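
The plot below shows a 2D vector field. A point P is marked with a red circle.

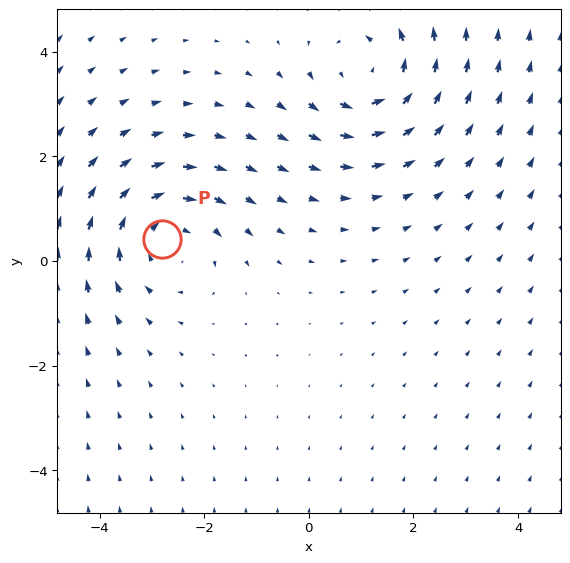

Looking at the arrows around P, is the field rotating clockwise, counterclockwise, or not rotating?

clockwise

Near P at (-2.8, 0.4) the arrows circulate clockwise. The curl (z-component) there is about -2; negative curl means clockwise rotation.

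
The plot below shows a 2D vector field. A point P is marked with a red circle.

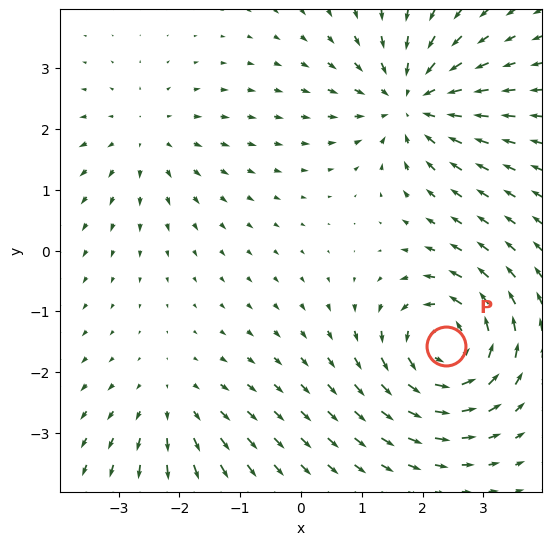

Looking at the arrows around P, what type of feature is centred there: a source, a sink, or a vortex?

At P (2.4, -1.6) the arrows circulate counterclockwise. Divergence ≈0, curl about +6 — near-zero divergence with nonzero curl is a vortex.

vortex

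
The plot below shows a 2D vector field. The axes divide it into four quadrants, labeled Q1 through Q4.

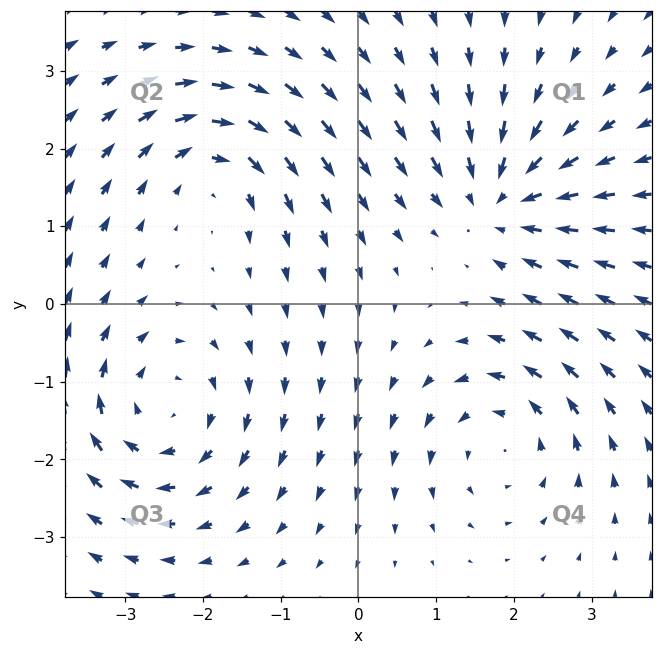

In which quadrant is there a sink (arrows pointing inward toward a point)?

Q1

The sink sits at approximately (1.8, 1.4), which lies in quadrant Q1. The divergence there is about -4, negative as expected for a sink.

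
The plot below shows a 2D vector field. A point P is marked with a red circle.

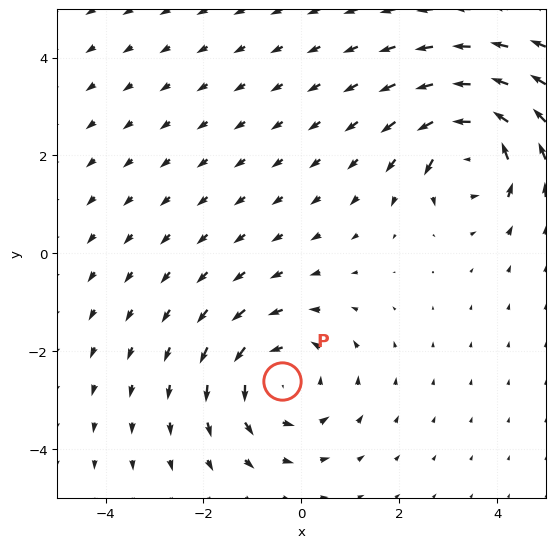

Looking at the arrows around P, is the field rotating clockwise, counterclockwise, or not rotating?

Near P at (-0.4, -2.6) the arrows circulate counterclockwise. The curl (z-component) there is about +2; positive curl means counterclockwise rotation.

counterclockwise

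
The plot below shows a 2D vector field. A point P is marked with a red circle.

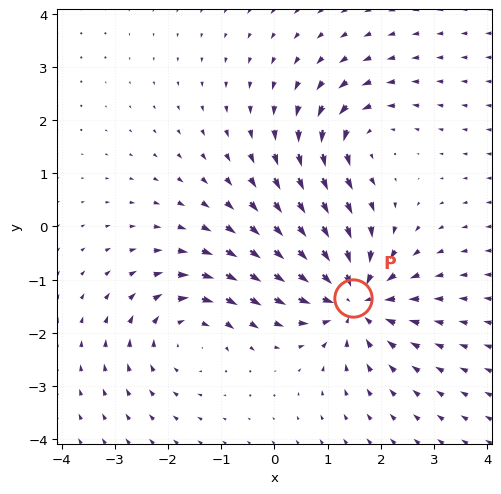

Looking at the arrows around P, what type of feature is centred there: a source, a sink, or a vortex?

sink

At P (1.5, -1.4) the arrows converge inward. Divergence about -6, curl ≈0 — negative divergence with near-zero curl is a sink.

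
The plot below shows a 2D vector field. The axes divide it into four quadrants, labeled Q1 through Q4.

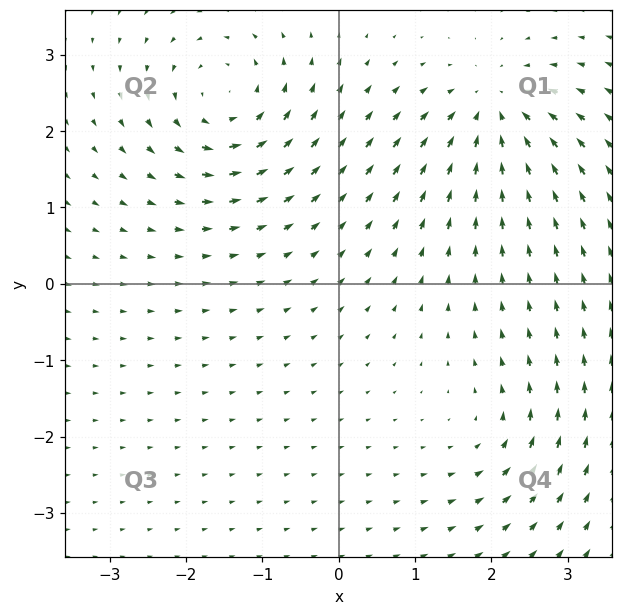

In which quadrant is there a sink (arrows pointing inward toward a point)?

Q1

The sink sits at approximately (2.0, 2.3), which lies in quadrant Q1. The divergence there is about -6, negative as expected for a sink.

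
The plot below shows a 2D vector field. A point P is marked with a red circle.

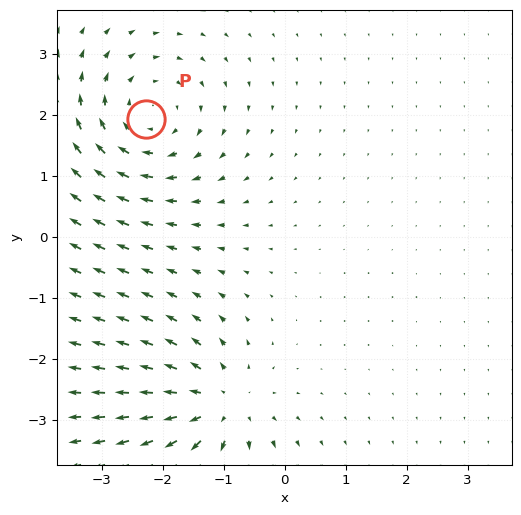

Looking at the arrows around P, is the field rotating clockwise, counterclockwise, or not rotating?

clockwise

Near P at (-2.3, 1.9) the arrows circulate clockwise. The curl (z-component) there is about -4; negative curl means clockwise rotation.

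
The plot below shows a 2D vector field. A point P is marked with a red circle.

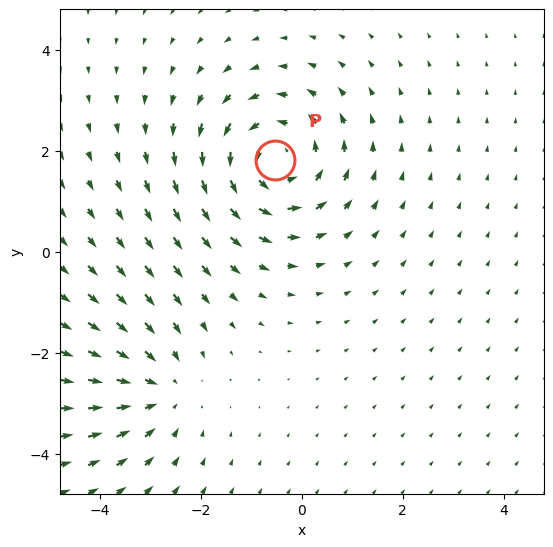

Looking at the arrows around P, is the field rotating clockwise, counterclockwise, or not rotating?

counterclockwise

Near P at (-0.5, 1.8) the arrows circulate counterclockwise. The curl (z-component) there is about +4; positive curl means counterclockwise rotation.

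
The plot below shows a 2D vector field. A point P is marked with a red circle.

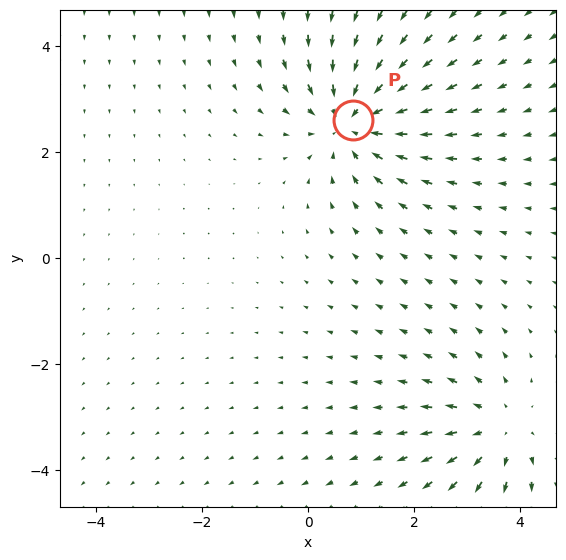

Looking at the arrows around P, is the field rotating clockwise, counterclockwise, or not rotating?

Near P at (0.8, 2.6) the arrows show no circulation. The curl there is ≈0.

not rotating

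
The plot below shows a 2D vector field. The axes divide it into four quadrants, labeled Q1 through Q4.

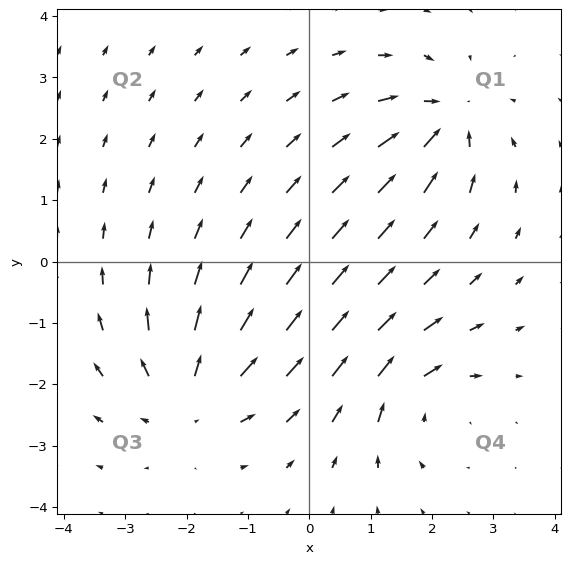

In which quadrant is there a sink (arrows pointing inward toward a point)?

Q1

The sink sits at approximately (2.2, 2.3), which lies in quadrant Q1. The divergence there is about -5, negative as expected for a sink.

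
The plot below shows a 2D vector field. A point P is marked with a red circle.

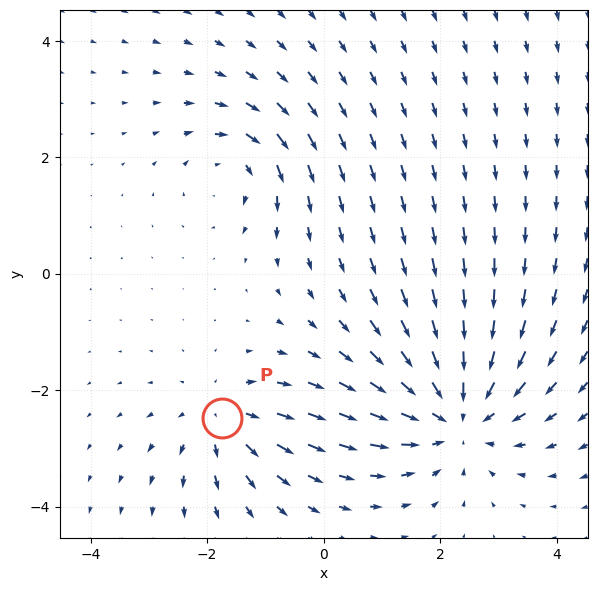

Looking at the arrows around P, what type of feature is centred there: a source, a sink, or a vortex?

At P (-1.7, -2.5) the arrows spread outward. Divergence about +3, curl ≈0 — positive divergence with near-zero curl is a source.

source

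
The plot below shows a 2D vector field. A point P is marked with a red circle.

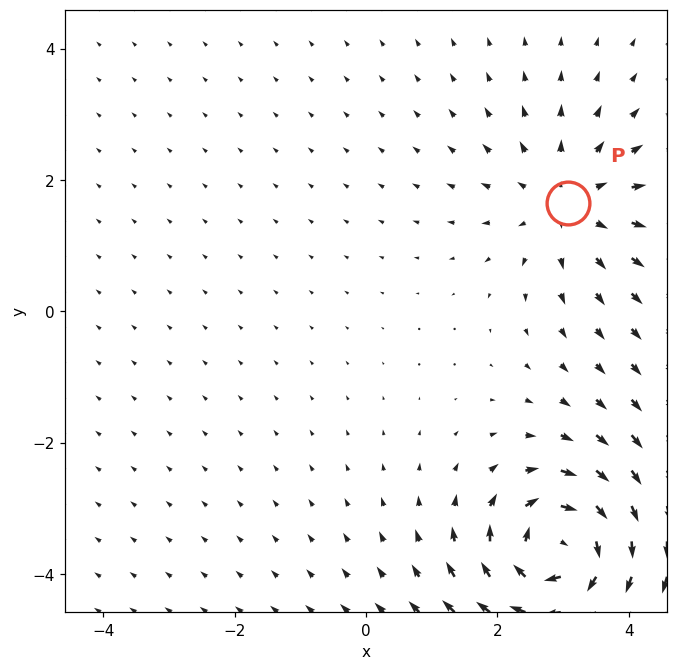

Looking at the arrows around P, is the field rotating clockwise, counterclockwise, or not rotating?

not rotating

Near P at (3.1, 1.6) the arrows show no circulation. The curl there is ≈0.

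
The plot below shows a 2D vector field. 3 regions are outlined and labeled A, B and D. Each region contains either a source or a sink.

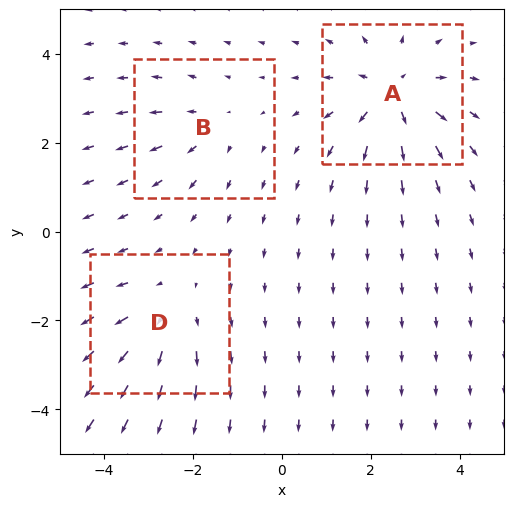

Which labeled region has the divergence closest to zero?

B

Divergence at each region's feature centre — A: about +5, B: about +2, D: about +3. Region B is closest to zero.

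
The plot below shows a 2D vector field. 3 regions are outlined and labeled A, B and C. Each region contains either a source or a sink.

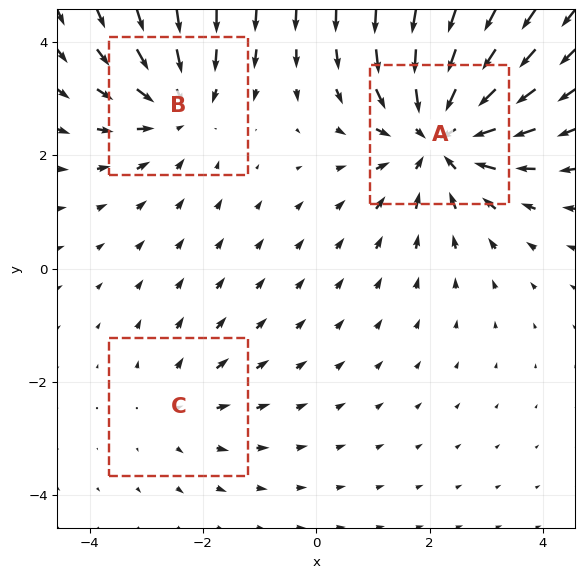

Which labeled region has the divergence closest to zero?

C

Divergence at each region's feature centre — A: about -4, B: about -3, C: about +2. Region C is closest to zero.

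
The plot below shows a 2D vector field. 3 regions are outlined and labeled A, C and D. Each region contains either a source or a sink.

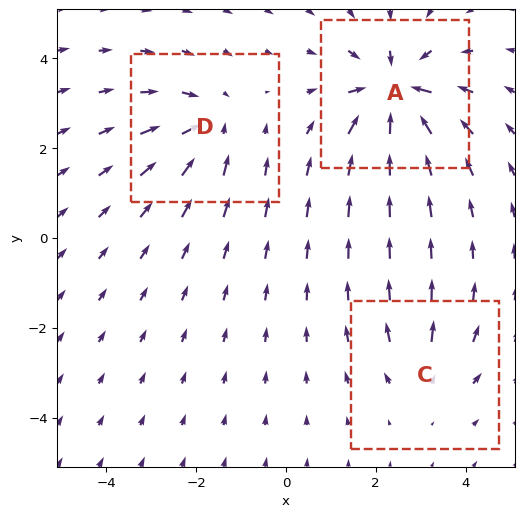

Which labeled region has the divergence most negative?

Divergence at each region's feature centre — A: about -6, C: about +2, D: about -4. Region A is most negative.

A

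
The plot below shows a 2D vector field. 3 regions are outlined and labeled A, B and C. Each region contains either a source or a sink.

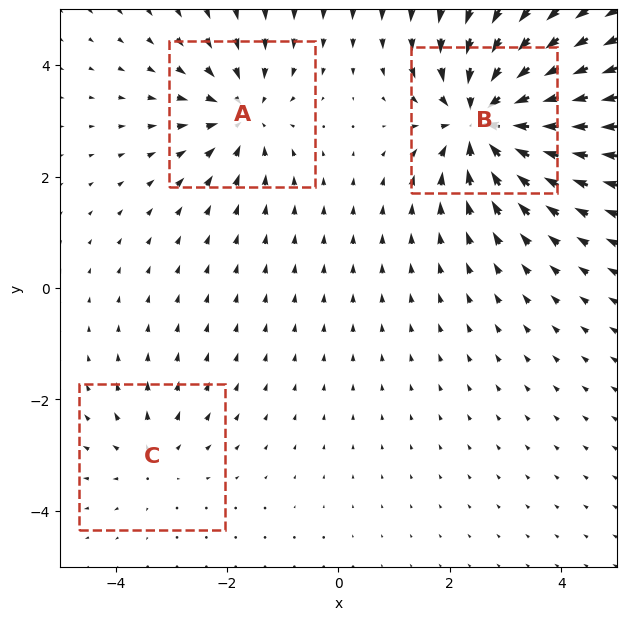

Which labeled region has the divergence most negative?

Divergence at each region's feature centre — A: about -4, B: about -6, C: about +2. Region B is most negative.

B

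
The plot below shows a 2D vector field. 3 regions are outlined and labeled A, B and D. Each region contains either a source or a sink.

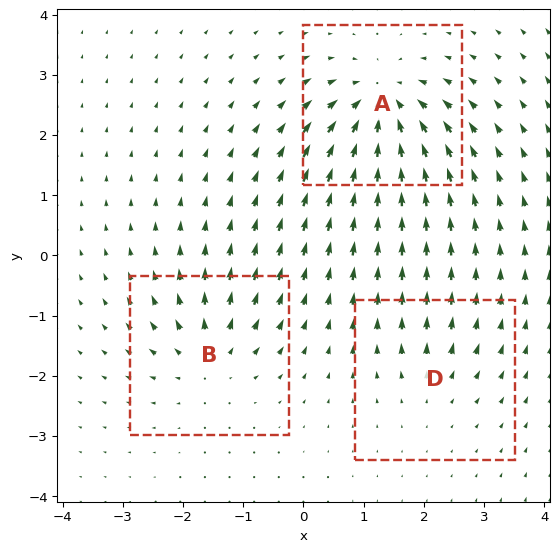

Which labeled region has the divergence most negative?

Divergence at each region's feature centre — A: about -6, B: about +4, D: about +2. Region A is most negative.

A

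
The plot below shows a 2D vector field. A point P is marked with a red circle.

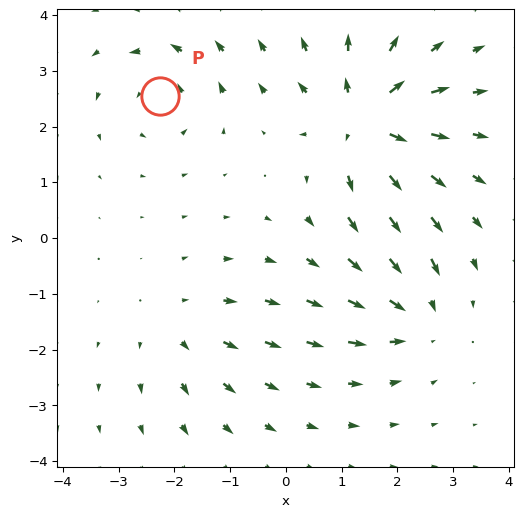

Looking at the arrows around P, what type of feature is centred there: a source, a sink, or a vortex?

At P (-2.3, 2.6) the arrows circulate counterclockwise. Divergence ≈0, curl about +4 — near-zero divergence with nonzero curl is a vortex.

vortex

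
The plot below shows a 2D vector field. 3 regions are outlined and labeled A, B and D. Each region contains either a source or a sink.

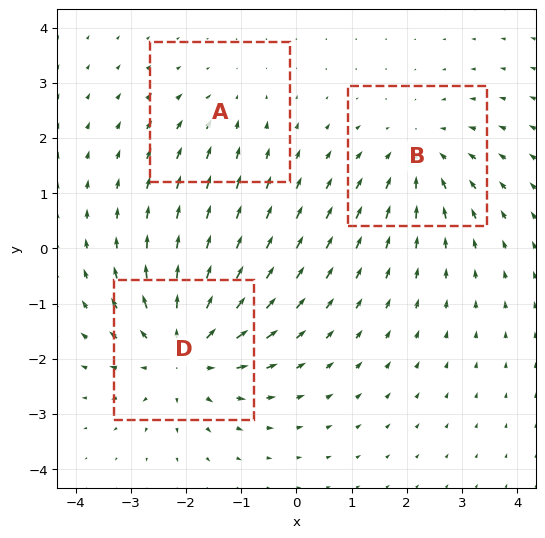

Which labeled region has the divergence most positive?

Divergence at each region's feature centre — A: about -2, B: about -3, D: about +4. Region D is most positive.

D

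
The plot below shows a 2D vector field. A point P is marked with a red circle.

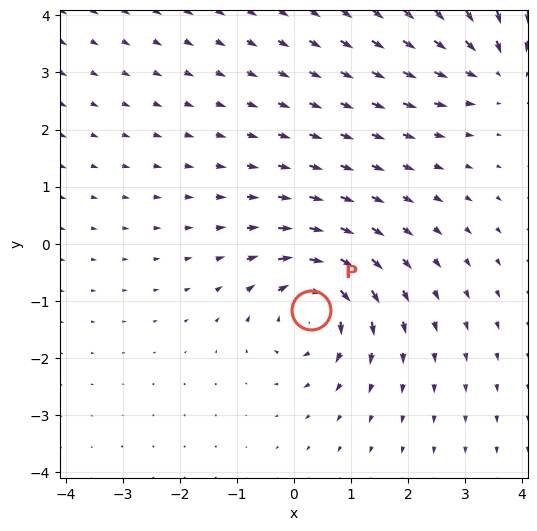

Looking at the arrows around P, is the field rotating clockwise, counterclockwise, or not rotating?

clockwise

Near P at (0.3, -1.2) the arrows circulate clockwise. The curl (z-component) there is about -4; negative curl means clockwise rotation.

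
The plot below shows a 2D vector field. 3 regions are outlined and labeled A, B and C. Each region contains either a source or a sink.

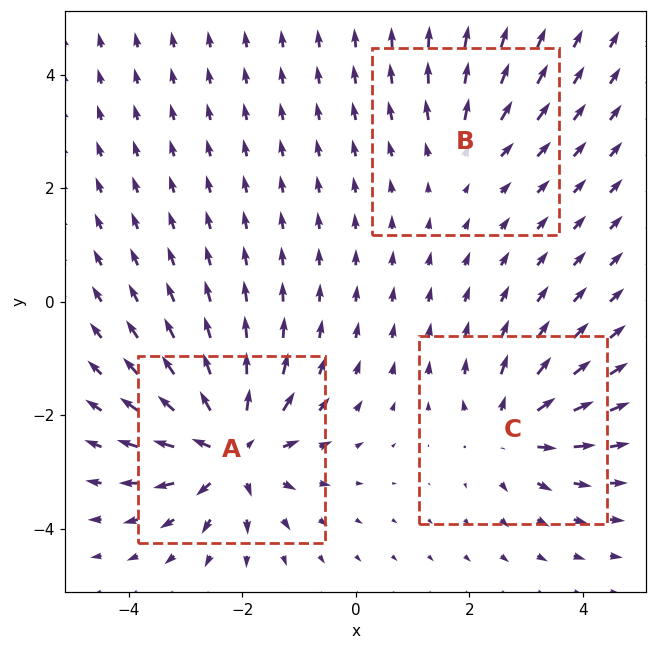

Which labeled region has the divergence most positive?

A

Divergence at each region's feature centre — A: about +6, B: about +2, C: about +4. Region A is most positive.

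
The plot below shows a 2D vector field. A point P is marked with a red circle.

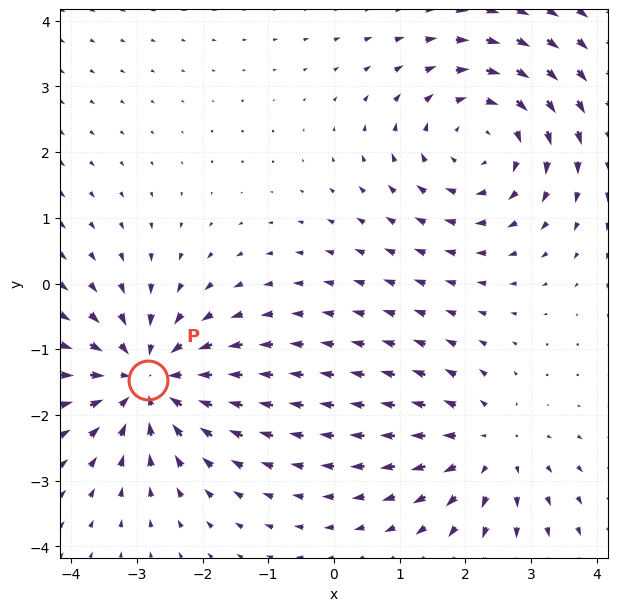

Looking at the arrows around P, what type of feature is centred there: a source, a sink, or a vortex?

At P (-2.8, -1.5) the arrows converge inward. Divergence about -5, curl ≈0 — negative divergence with near-zero curl is a sink.

sink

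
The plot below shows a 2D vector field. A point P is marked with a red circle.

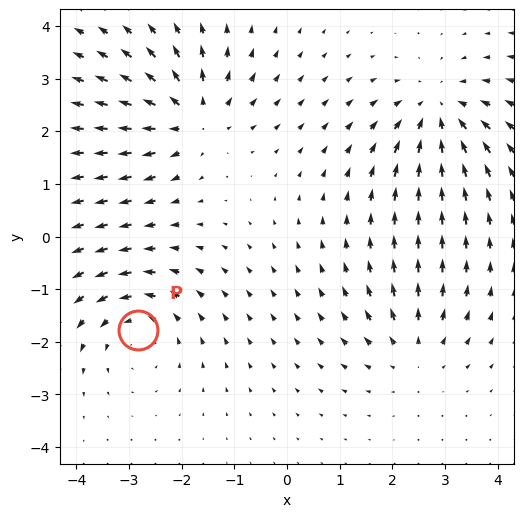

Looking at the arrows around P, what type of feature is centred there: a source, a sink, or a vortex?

At P (-2.8, -1.8) the arrows circulate counterclockwise. Divergence ≈0, curl about +4 — near-zero divergence with nonzero curl is a vortex.

vortex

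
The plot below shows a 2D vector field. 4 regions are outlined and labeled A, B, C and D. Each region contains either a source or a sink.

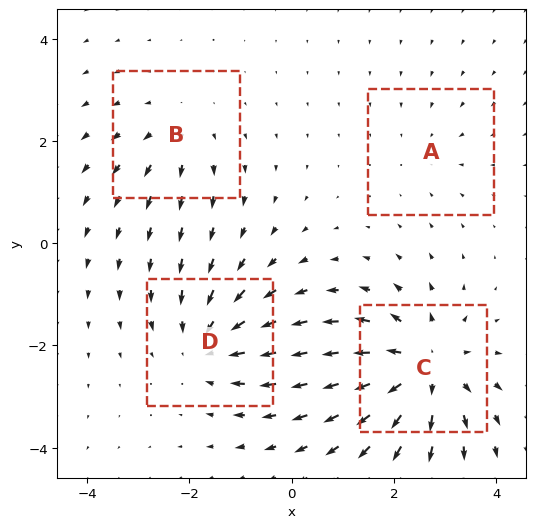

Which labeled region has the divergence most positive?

Divergence at each region's feature centre — A: about -2, B: about +3, C: about +6, D: about -4. Region C is most positive.

C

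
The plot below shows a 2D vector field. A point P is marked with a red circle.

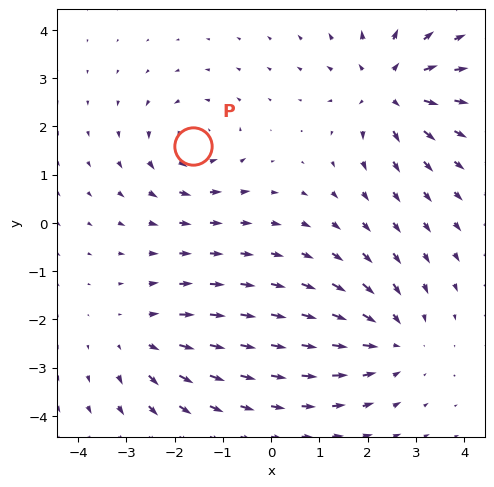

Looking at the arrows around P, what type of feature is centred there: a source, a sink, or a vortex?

vortex

At P (-1.6, 1.6) the arrows circulate counterclockwise. Divergence ≈0, curl about +3 — near-zero divergence with nonzero curl is a vortex.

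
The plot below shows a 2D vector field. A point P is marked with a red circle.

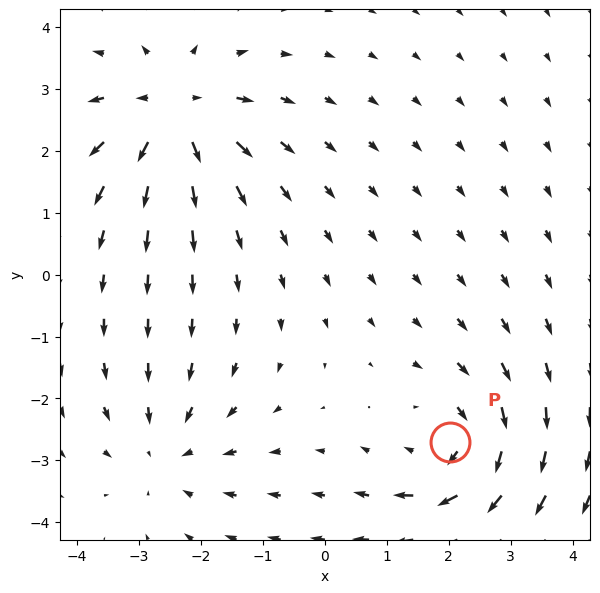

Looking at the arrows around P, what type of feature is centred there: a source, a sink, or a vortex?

At P (2.0, -2.7) the arrows circulate clockwise. Divergence ≈0, curl about -4 — near-zero divergence with nonzero curl is a vortex.

vortex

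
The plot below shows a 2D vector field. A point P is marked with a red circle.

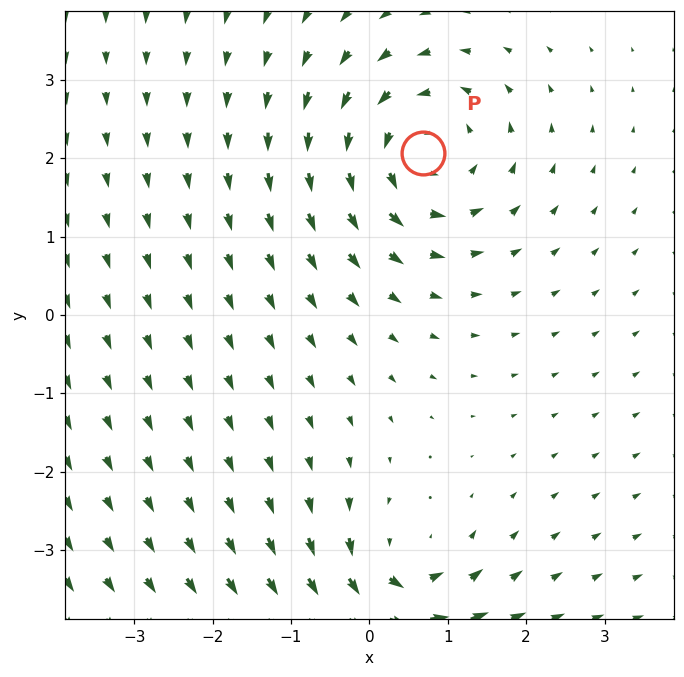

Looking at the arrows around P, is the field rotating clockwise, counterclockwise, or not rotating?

Near P at (0.7, 2.1) the arrows circulate counterclockwise. The curl (z-component) there is about +5; positive curl means counterclockwise rotation.

counterclockwise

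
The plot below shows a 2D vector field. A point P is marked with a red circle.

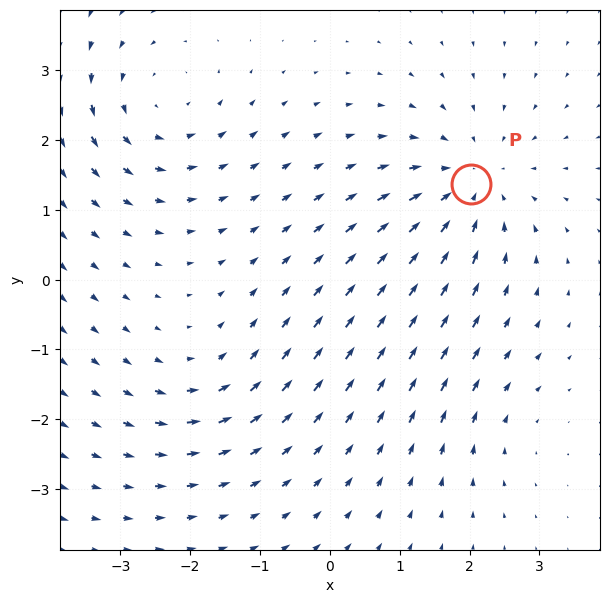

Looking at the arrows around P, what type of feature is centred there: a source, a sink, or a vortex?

At P (2.0, 1.4) the arrows converge inward. Divergence about -4, curl ≈0 — negative divergence with near-zero curl is a sink.

sink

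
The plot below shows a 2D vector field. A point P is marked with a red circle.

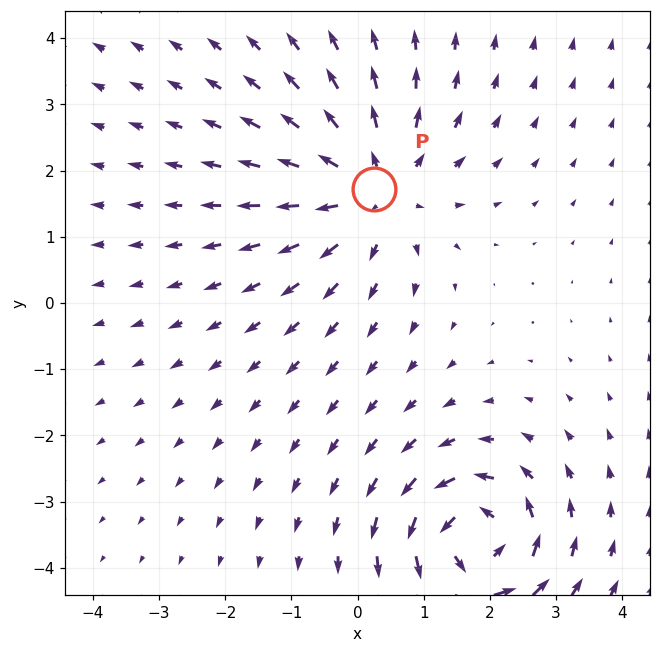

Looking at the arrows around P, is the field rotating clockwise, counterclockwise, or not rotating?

not rotating

Near P at (0.2, 1.7) the arrows show no circulation. The curl there is ≈0.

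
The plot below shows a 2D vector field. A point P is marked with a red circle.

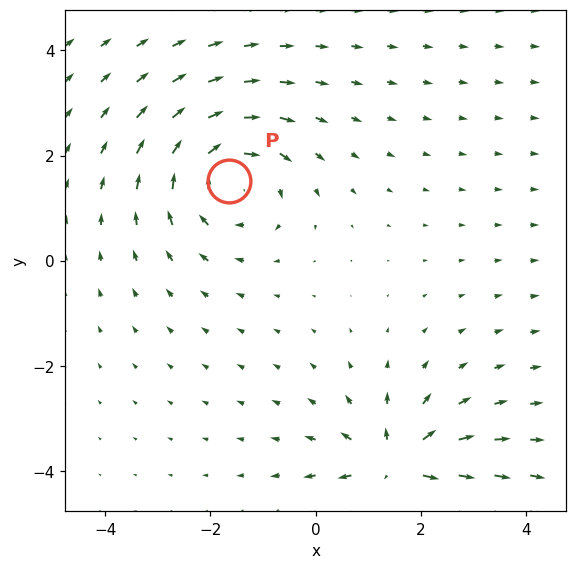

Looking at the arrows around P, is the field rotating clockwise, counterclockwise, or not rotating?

clockwise

Near P at (-1.6, 1.5) the arrows circulate clockwise. The curl (z-component) there is about -2; negative curl means clockwise rotation.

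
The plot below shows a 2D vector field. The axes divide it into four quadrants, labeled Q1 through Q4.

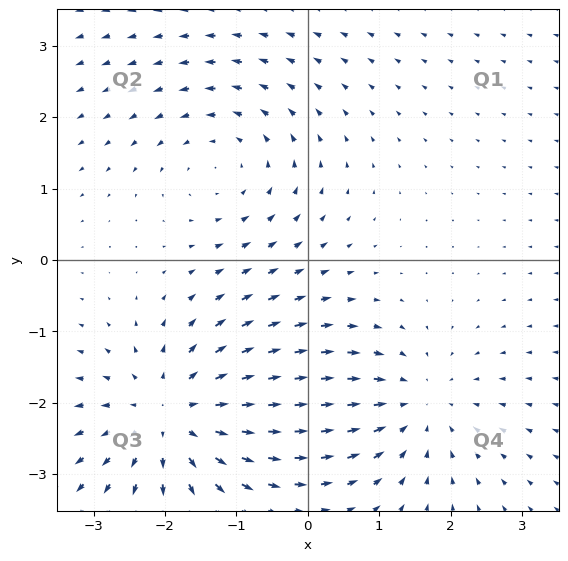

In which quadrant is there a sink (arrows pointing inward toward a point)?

Q4

The sink sits at approximately (1.5, -2.0), which lies in quadrant Q4. The divergence there is about -3, negative as expected for a sink.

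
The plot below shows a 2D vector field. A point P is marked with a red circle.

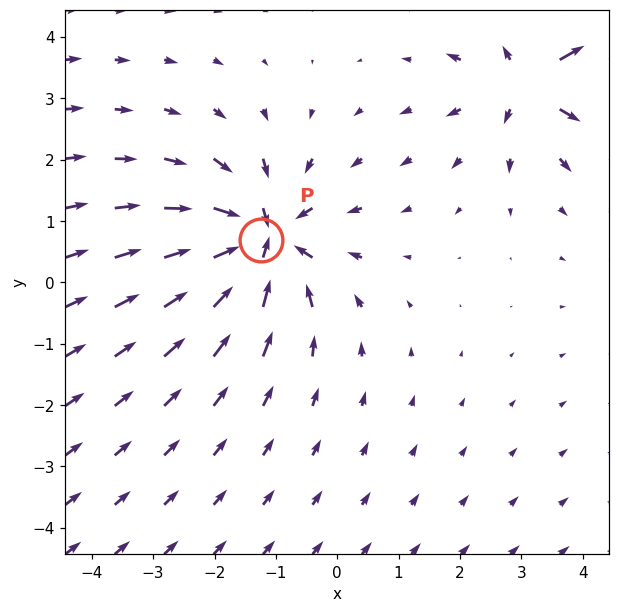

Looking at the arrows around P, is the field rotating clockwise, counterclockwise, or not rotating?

Near P at (-1.2, 0.7) the arrows show no circulation. The curl there is ≈0.

not rotating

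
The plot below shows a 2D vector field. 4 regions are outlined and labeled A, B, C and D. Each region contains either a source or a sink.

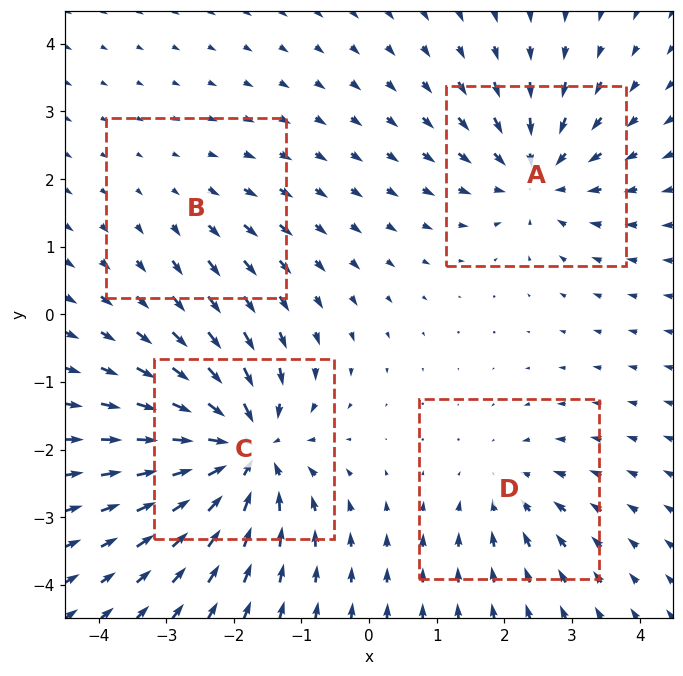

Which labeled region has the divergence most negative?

C

Divergence at each region's feature centre — A: about -5, B: about +2, C: about -8, D: about -4. Region C is most negative.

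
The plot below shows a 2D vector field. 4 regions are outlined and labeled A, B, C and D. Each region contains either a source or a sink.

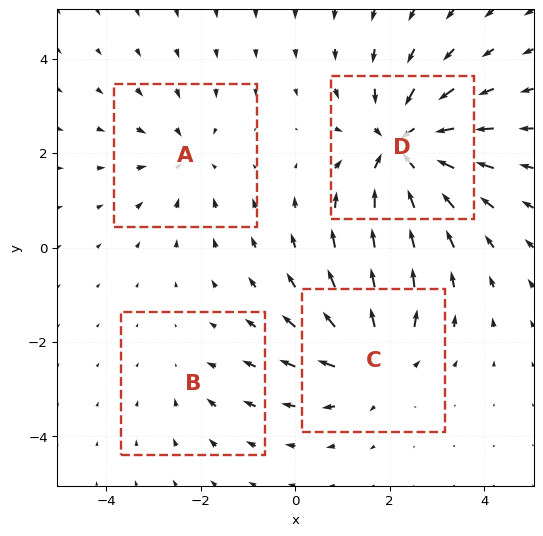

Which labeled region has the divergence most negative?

D

Divergence at each region's feature centre — A: about -3, B: about -2, C: about +4, D: about -6. Region D is most negative.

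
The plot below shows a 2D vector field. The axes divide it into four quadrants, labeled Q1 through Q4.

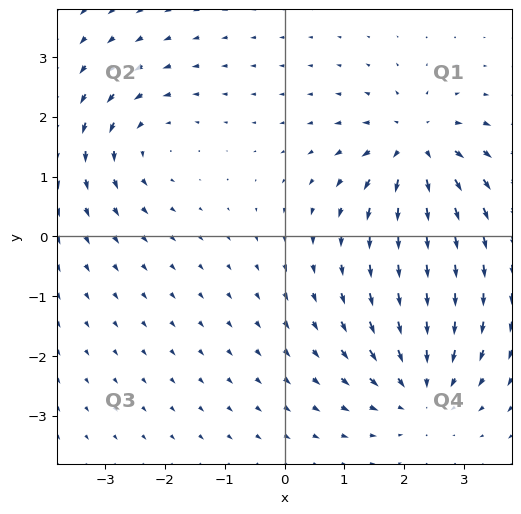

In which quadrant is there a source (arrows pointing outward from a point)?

Q1

The source sits at approximately (2.2, 1.5), which lies in quadrant Q1. The divergence there is about +6, positive as expected for a source.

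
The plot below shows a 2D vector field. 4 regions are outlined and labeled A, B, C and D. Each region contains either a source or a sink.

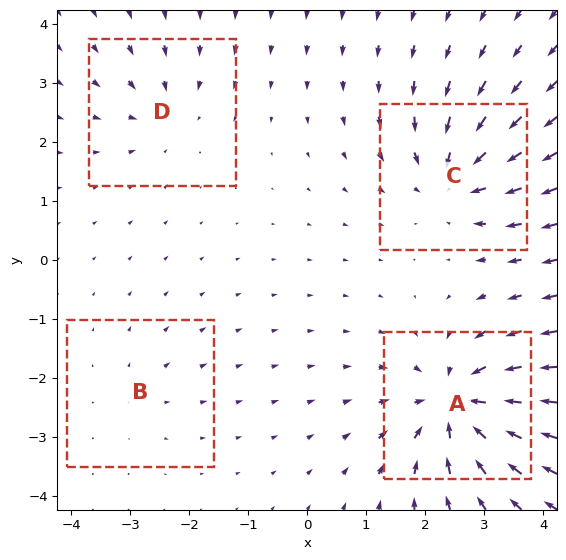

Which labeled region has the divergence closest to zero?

B

Divergence at each region's feature centre — A: about -8, B: about +2, C: about -6, D: about -4. Region B is closest to zero.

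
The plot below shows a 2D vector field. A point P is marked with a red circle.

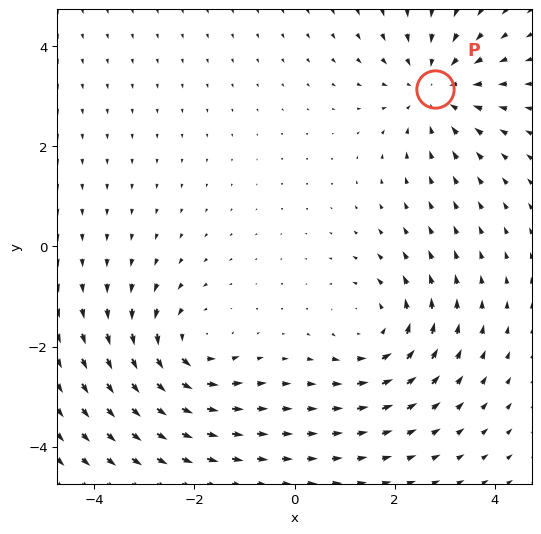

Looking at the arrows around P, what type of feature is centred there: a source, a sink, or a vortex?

sink

At P (2.8, 3.1) the arrows converge inward. Divergence about -4, curl ≈0 — negative divergence with near-zero curl is a sink.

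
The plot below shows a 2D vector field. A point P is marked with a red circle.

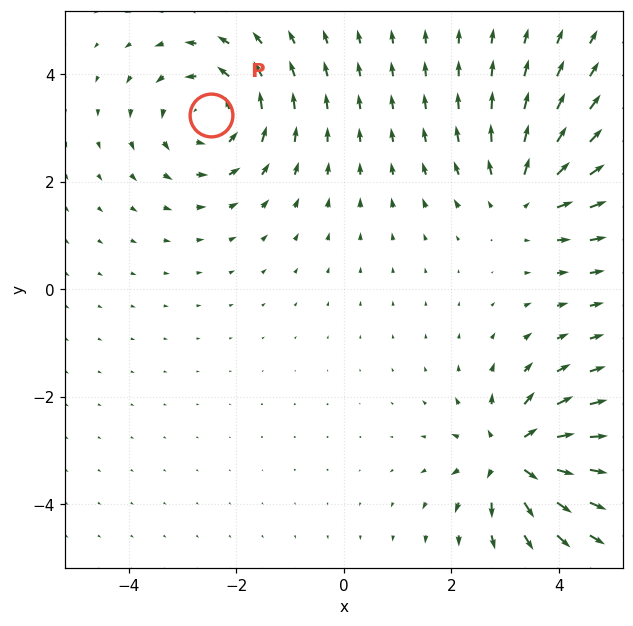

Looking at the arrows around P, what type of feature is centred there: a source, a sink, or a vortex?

vortex

At P (-2.5, 3.2) the arrows circulate counterclockwise. Divergence ≈0, curl about +4 — near-zero divergence with nonzero curl is a vortex.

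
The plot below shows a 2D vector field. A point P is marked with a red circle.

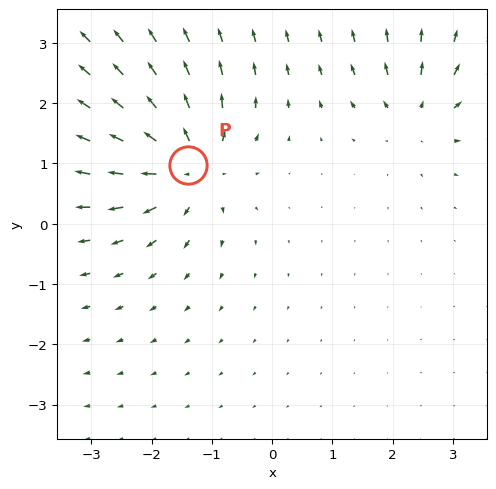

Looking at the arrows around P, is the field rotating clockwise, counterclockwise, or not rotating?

not rotating

Near P at (-1.4, 1.0) the arrows show no circulation. The curl there is ≈0.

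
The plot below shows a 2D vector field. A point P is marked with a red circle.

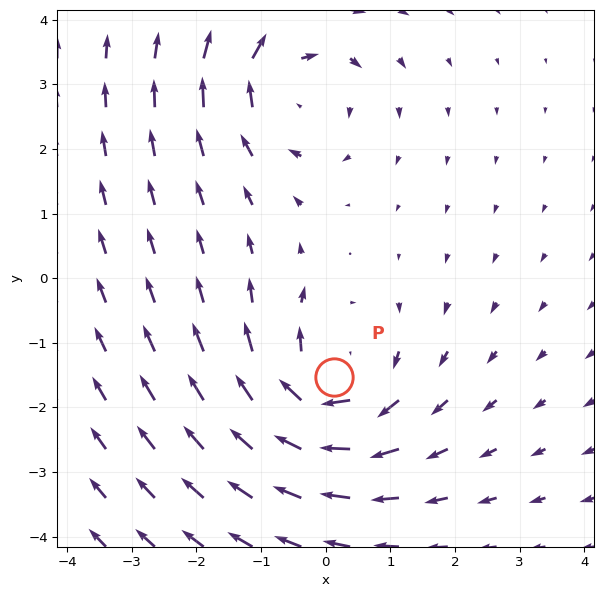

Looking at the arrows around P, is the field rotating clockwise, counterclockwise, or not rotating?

Near P at (0.1, -1.5) the arrows circulate clockwise. The curl (z-component) there is about -5; negative curl means clockwise rotation.

clockwise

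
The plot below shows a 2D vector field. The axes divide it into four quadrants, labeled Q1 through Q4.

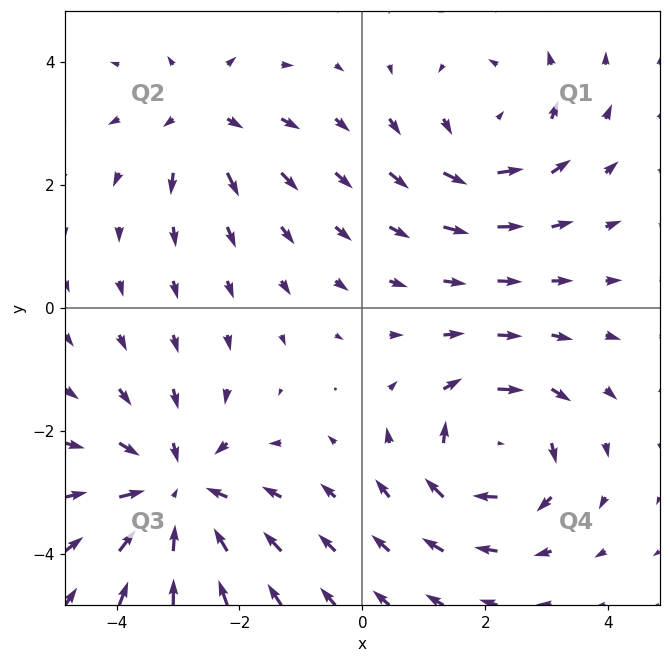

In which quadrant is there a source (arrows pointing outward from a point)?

The source sits at approximately (-2.6, 3.1), which lies in quadrant Q2. The divergence there is about +3, positive as expected for a source.

Q2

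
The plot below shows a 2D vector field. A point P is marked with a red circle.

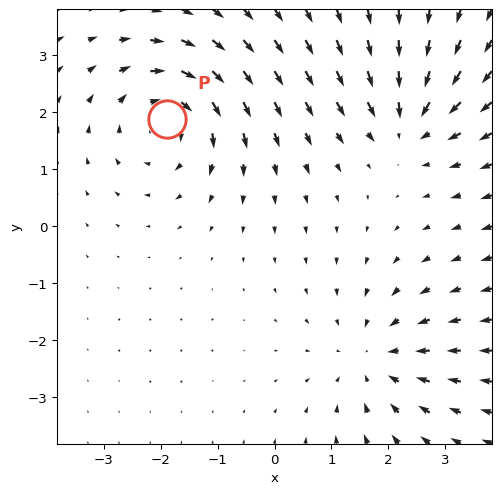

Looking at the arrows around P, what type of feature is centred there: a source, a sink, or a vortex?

vortex

At P (-1.9, 1.9) the arrows circulate clockwise. Divergence ≈0, curl about -5 — near-zero divergence with nonzero curl is a vortex.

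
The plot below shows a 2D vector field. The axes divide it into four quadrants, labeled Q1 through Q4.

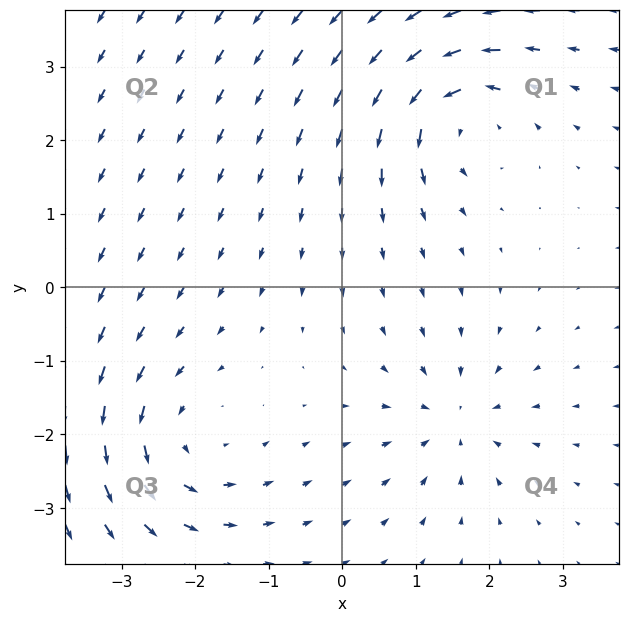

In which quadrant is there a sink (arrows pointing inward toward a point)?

The sink sits at approximately (1.5, -1.8), which lies in quadrant Q4. The divergence there is about -4, negative as expected for a sink.

Q4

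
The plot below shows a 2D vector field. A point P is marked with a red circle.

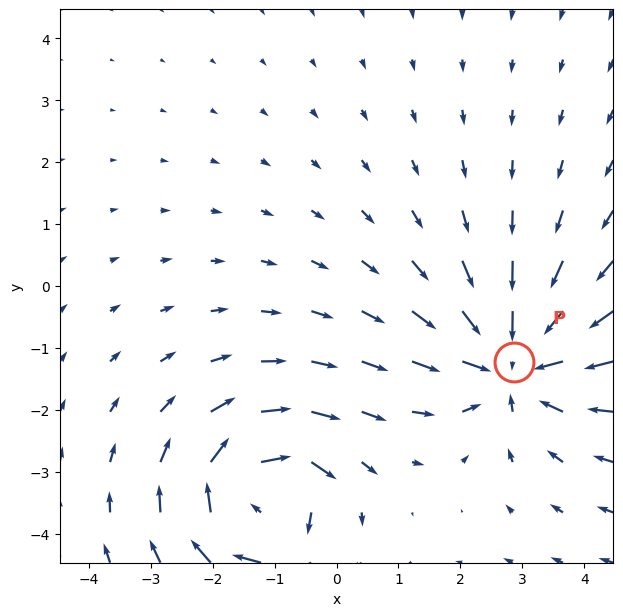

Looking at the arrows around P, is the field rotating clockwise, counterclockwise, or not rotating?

not rotating

Near P at (2.9, -1.2) the arrows show no circulation. The curl there is ≈0.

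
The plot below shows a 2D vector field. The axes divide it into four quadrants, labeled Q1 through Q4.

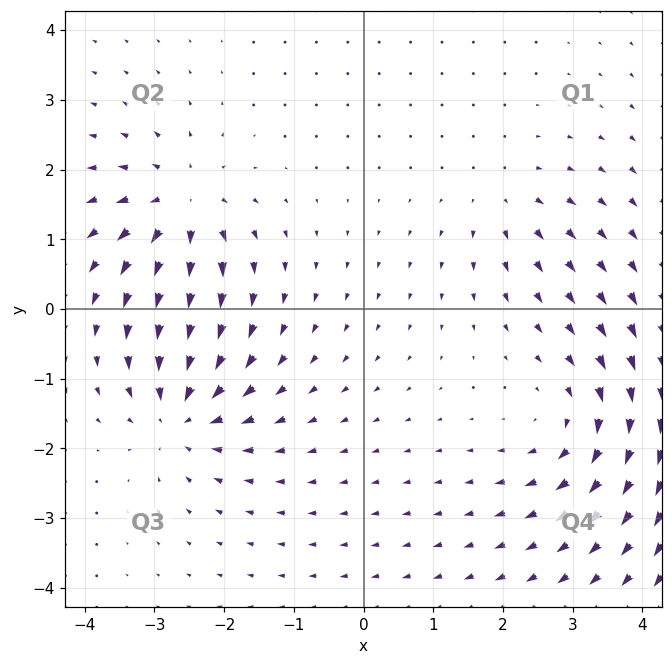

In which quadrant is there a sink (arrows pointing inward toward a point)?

Q3

The sink sits at approximately (-2.6, -1.5), which lies in quadrant Q3. The divergence there is about -7, negative as expected for a sink.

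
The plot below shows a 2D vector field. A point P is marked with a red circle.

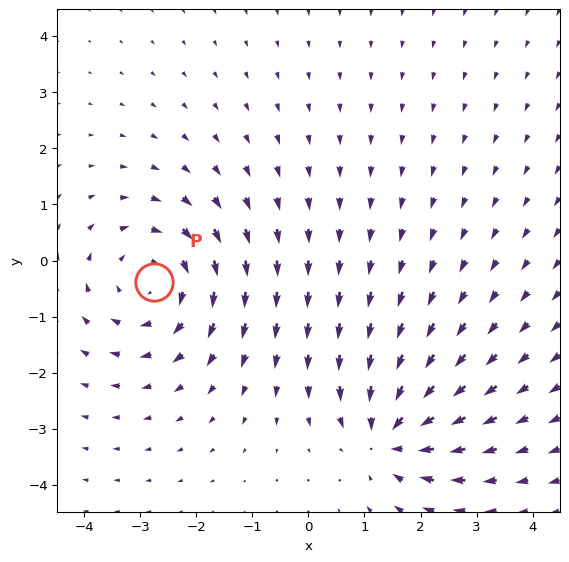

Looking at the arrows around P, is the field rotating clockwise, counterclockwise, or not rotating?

clockwise

Near P at (-2.7, -0.4) the arrows circulate clockwise. The curl (z-component) there is about -3; negative curl means clockwise rotation.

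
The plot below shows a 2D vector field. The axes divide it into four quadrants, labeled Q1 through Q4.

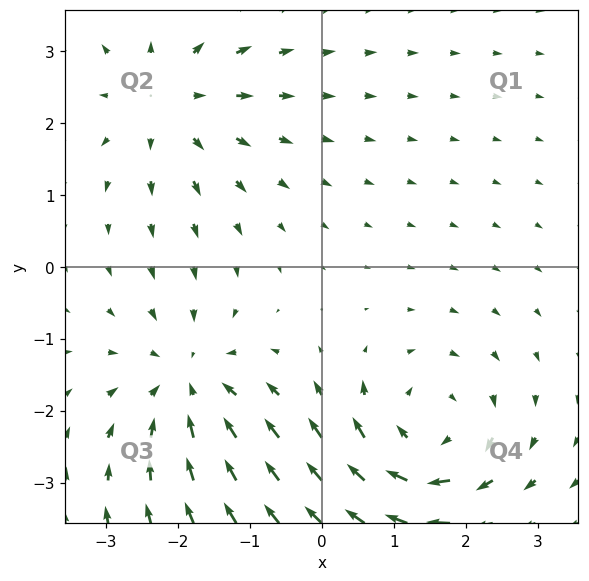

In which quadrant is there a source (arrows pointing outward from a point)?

Q2

The source sits at approximately (-2.2, 2.3), which lies in quadrant Q2. The divergence there is about +4, positive as expected for a source.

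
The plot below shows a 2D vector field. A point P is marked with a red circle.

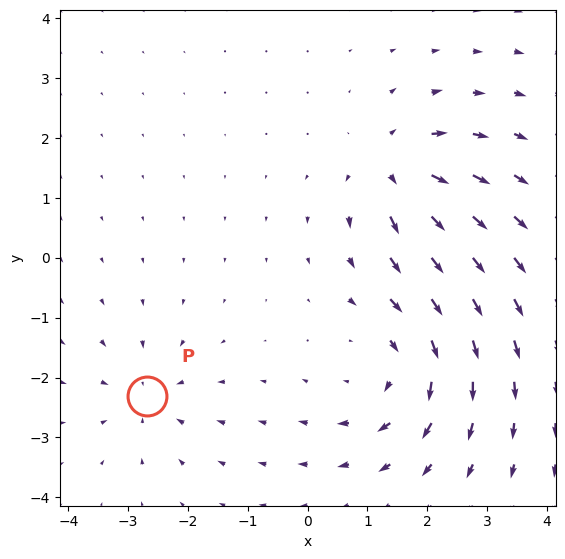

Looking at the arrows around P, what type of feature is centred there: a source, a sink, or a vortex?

At P (-2.7, -2.3) the arrows converge inward. Divergence about -3, curl ≈0 — negative divergence with near-zero curl is a sink.

sink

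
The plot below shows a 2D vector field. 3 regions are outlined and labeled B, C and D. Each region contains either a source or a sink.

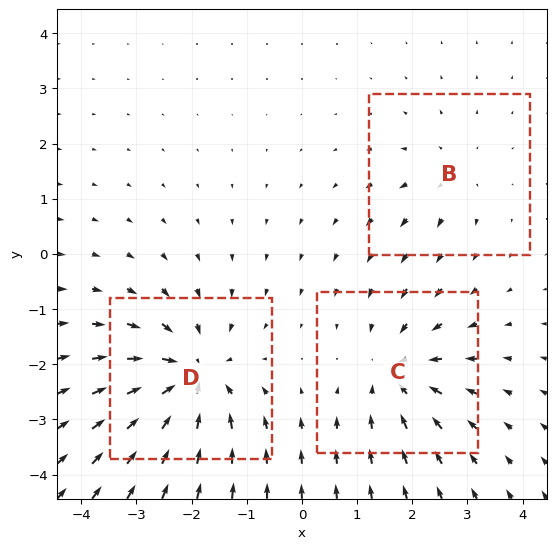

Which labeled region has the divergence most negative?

D

Divergence at each region's feature centre — B: about +2, C: about -4, D: about -5. Region D is most negative.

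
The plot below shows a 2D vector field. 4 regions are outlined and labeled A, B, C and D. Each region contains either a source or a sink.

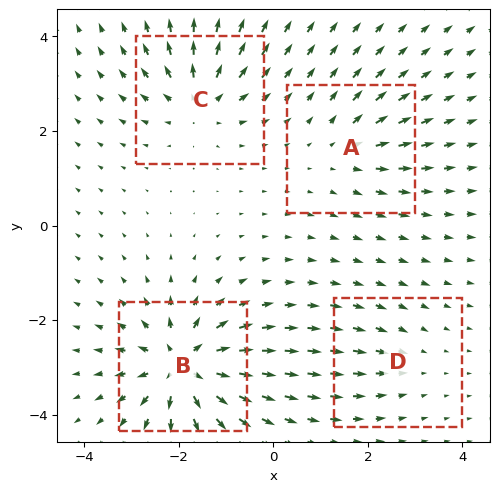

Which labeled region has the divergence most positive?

Divergence at each region's feature centre — A: about +4, B: about +9, C: about +6, D: about -3. Region B is most positive.

B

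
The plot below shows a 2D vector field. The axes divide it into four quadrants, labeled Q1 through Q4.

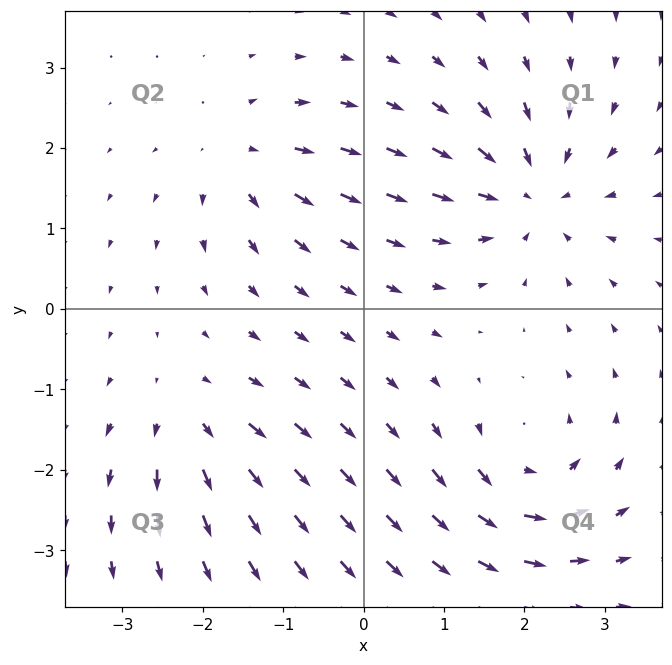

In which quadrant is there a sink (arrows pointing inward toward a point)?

The sink sits at approximately (2.1, 1.4), which lies in quadrant Q1. The divergence there is about -6, negative as expected for a sink.

Q1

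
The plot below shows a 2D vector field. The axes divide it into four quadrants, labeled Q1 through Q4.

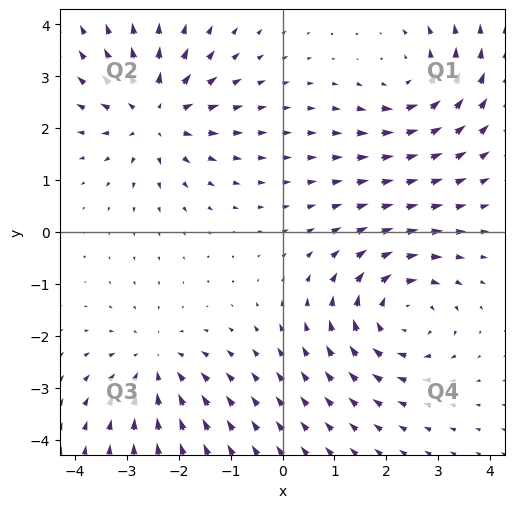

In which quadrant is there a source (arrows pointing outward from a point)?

The source sits at approximately (-2.5, 2.2), which lies in quadrant Q2. The divergence there is about +4, positive as expected for a source.

Q2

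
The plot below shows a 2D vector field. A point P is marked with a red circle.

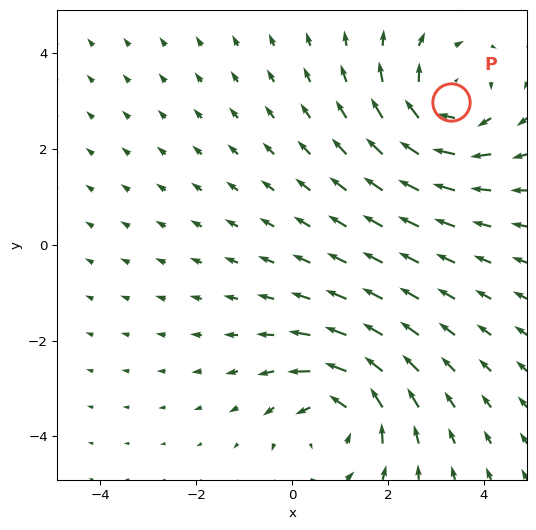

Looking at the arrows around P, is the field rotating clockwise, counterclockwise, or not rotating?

clockwise

Near P at (3.3, 3.0) the arrows circulate clockwise. The curl (z-component) there is about -4; negative curl means clockwise rotation.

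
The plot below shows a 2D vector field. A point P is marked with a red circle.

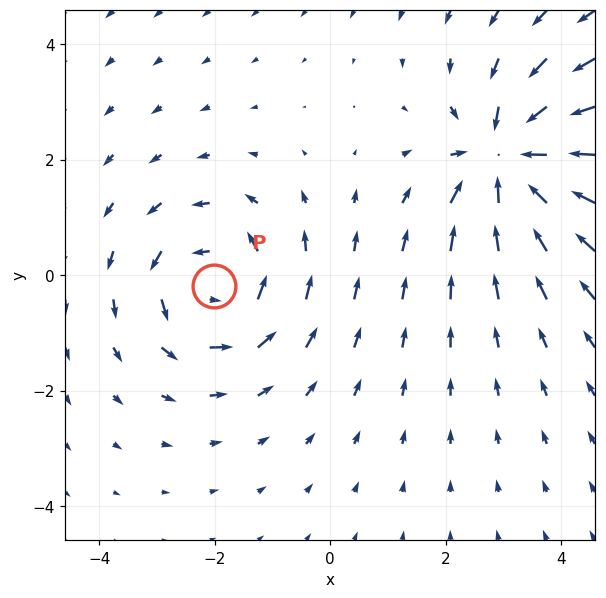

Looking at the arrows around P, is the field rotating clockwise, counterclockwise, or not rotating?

counterclockwise

Near P at (-2.0, -0.2) the arrows circulate counterclockwise. The curl (z-component) there is about +3; positive curl means counterclockwise rotation.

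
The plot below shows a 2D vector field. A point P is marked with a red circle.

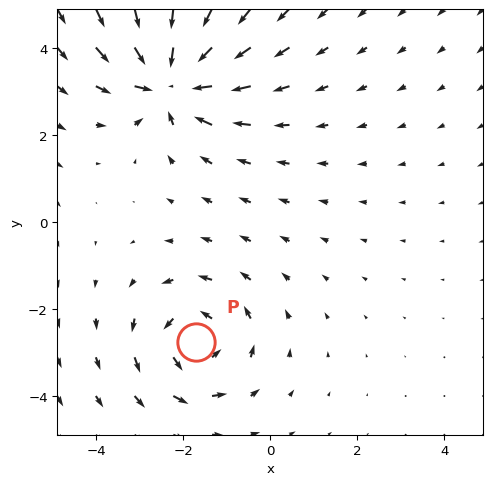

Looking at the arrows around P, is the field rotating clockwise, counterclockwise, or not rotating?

Near P at (-1.7, -2.8) the arrows circulate counterclockwise. The curl (z-component) there is about +3; positive curl means counterclockwise rotation.

counterclockwise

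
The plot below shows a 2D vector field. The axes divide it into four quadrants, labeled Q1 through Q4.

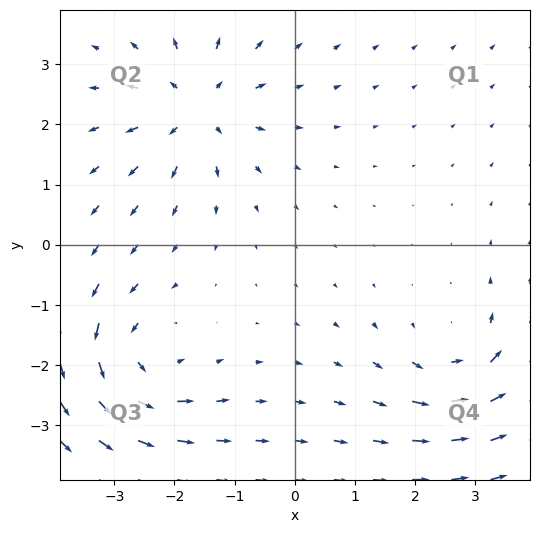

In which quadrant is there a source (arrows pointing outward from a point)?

The source sits at approximately (-1.6, 2.3), which lies in quadrant Q2. The divergence there is about +4, positive as expected for a source.

Q2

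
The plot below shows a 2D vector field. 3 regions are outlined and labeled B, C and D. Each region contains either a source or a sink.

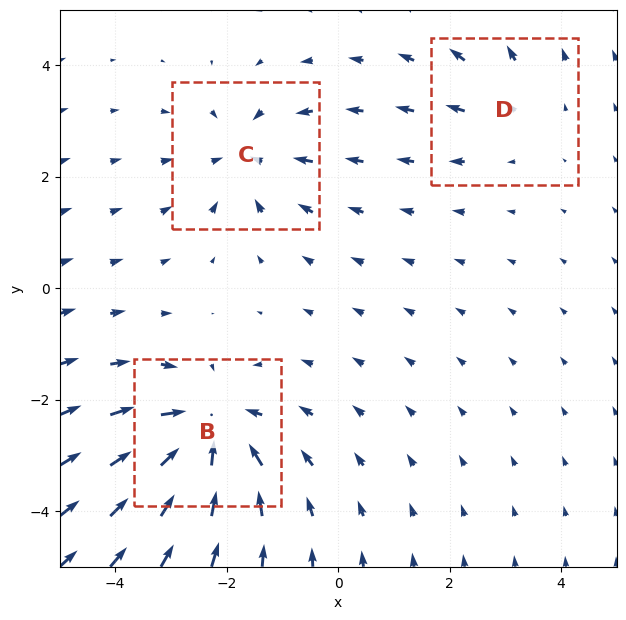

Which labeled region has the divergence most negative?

Divergence at each region's feature centre — B: about -6, C: about -4, D: about +2. Region B is most negative.

B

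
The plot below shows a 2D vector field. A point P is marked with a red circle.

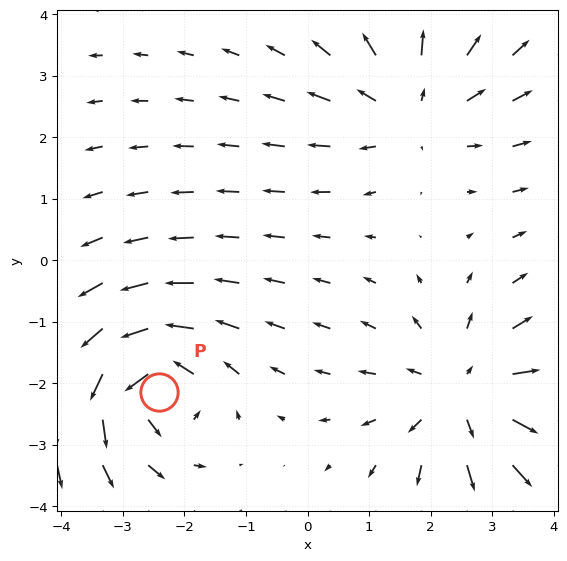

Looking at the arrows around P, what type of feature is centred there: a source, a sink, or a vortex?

At P (-2.4, -2.1) the arrows circulate counterclockwise. Divergence ≈0, curl about +6 — near-zero divergence with nonzero curl is a vortex.

vortex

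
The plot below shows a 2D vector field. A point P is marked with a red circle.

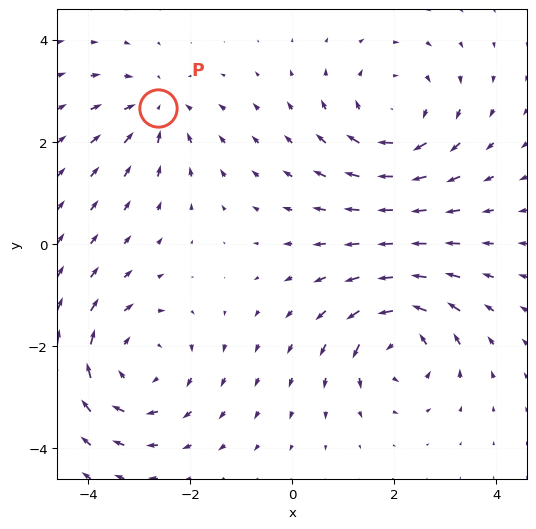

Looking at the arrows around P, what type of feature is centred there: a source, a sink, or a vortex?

At P (-2.6, 2.7) the arrows converge inward. Divergence about -4, curl ≈0 — negative divergence with near-zero curl is a sink.

sink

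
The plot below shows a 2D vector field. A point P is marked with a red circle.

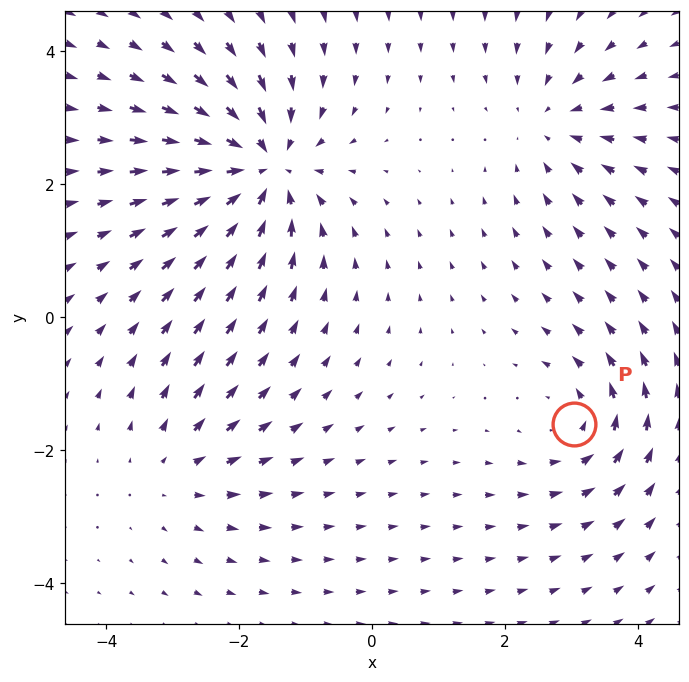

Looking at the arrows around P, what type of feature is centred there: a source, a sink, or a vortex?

At P (3.0, -1.6) the arrows circulate counterclockwise. Divergence ≈0, curl about +3 — near-zero divergence with nonzero curl is a vortex.

vortex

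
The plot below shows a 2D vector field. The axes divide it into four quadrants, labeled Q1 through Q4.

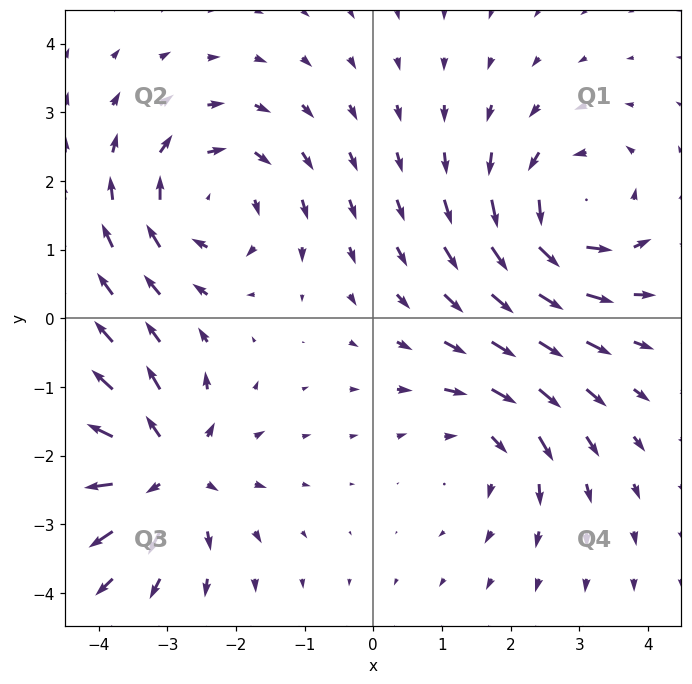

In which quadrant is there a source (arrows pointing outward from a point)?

Q3

The source sits at approximately (-3.0, -2.2), which lies in quadrant Q3. The divergence there is about +6, positive as expected for a source.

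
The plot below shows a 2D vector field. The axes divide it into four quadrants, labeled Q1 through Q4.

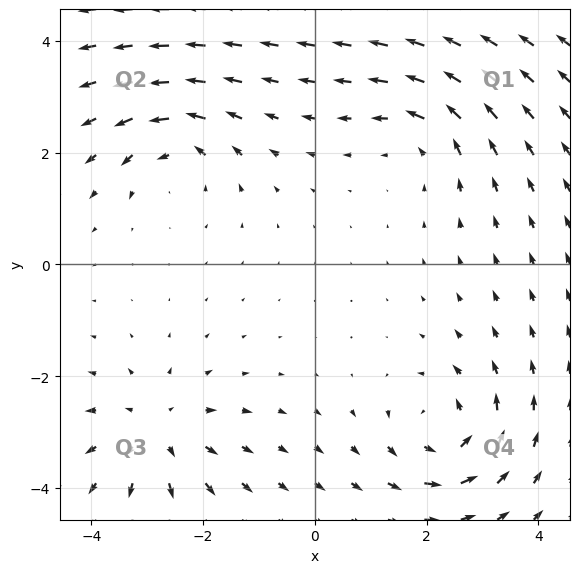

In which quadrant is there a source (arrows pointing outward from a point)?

The source sits at approximately (-2.8, -3.0), which lies in quadrant Q3. The divergence there is about +4, positive as expected for a source.

Q3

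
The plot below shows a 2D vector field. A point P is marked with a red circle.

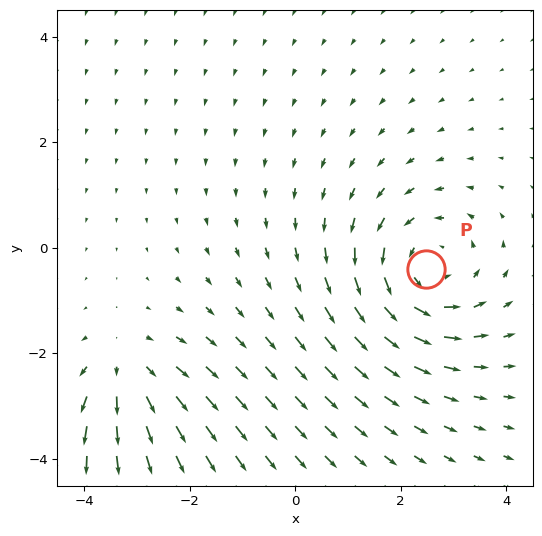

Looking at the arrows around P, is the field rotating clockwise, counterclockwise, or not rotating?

counterclockwise

Near P at (2.5, -0.4) the arrows circulate counterclockwise. The curl (z-component) there is about +4; positive curl means counterclockwise rotation.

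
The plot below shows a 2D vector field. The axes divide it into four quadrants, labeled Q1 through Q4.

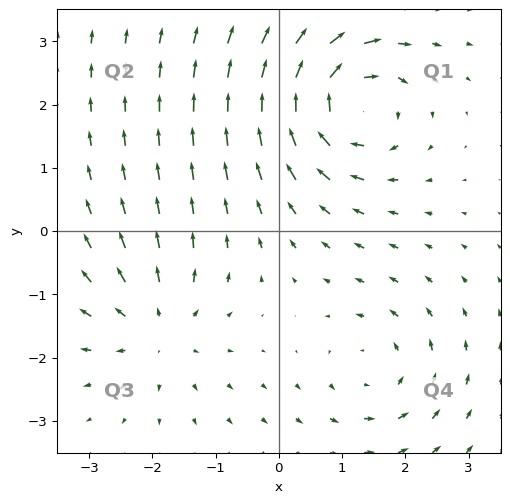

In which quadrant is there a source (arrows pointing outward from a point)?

Q3

The source sits at approximately (-1.9, -1.5), which lies in quadrant Q3. The divergence there is about +4, positive as expected for a source.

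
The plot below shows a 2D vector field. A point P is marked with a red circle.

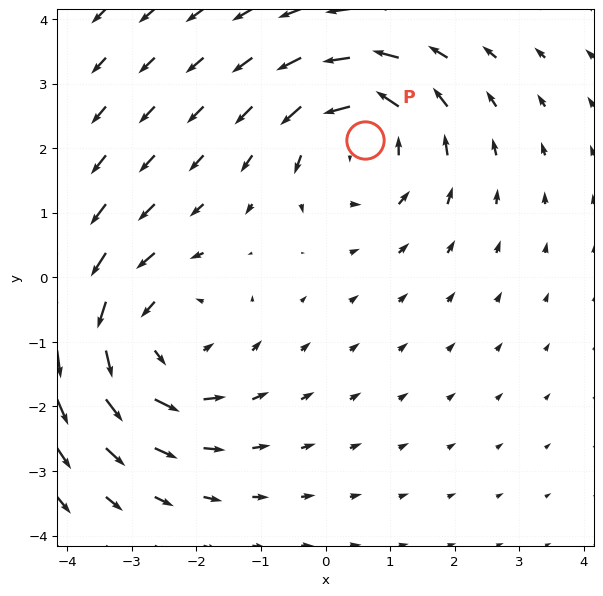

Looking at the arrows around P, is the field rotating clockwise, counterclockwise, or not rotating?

counterclockwise

Near P at (0.6, 2.1) the arrows circulate counterclockwise. The curl (z-component) there is about +4; positive curl means counterclockwise rotation.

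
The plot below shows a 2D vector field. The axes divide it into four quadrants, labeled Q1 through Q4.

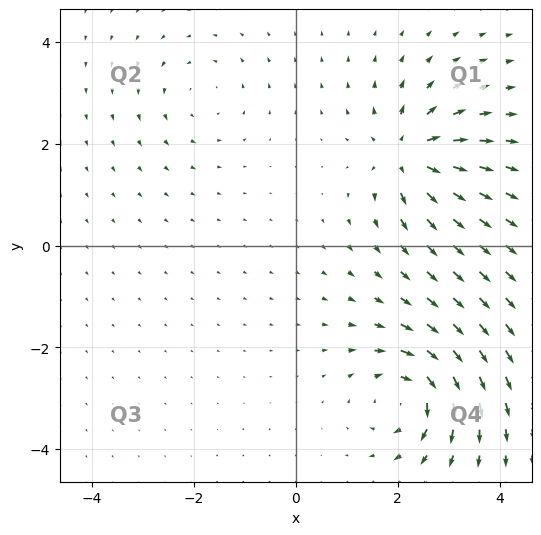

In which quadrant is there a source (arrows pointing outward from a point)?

Q1

The source sits at approximately (2.2, 1.8), which lies in quadrant Q1. The divergence there is about +6, positive as expected for a source.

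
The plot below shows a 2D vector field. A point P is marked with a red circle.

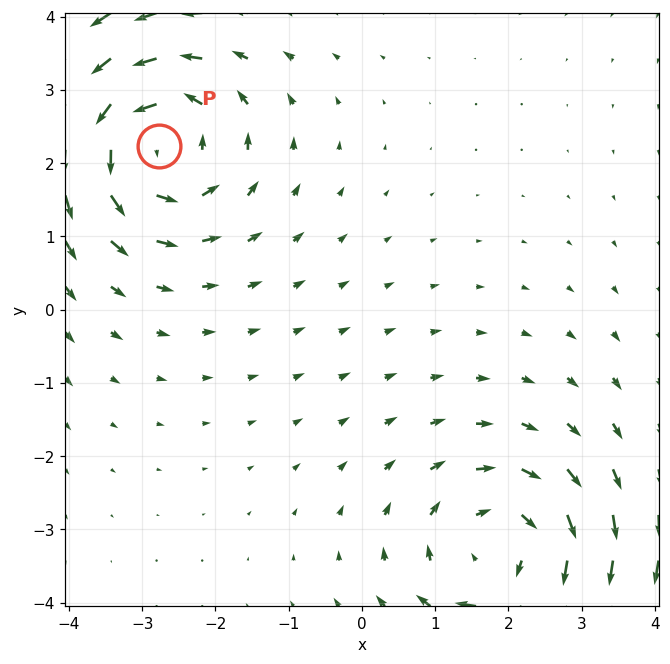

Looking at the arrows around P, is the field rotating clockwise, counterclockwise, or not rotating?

Near P at (-2.8, 2.2) the arrows circulate counterclockwise. The curl (z-component) there is about +5; positive curl means counterclockwise rotation.

counterclockwise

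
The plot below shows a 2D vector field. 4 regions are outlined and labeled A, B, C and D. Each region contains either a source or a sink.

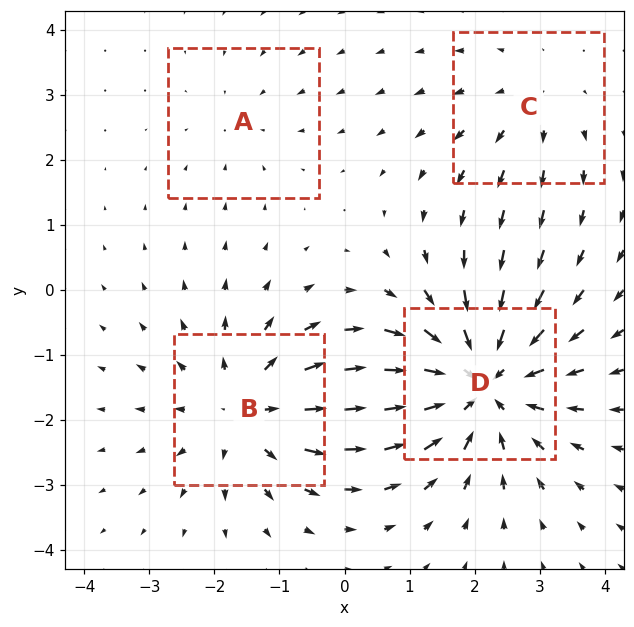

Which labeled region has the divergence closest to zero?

A

Divergence at each region's feature centre — A: about -2, B: about +5, C: about +3, D: about -6. Region A is closest to zero.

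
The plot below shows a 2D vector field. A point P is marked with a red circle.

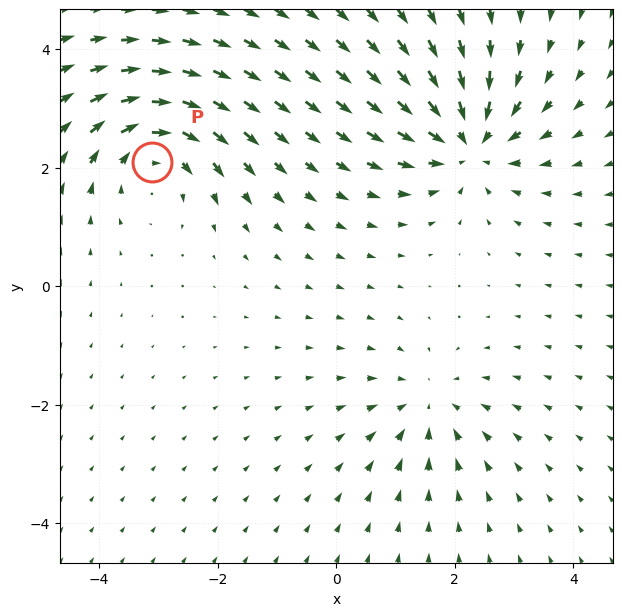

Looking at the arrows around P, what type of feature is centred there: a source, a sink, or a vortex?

vortex

At P (-3.1, 2.1) the arrows circulate clockwise. Divergence ≈0, curl about -5 — near-zero divergence with nonzero curl is a vortex.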